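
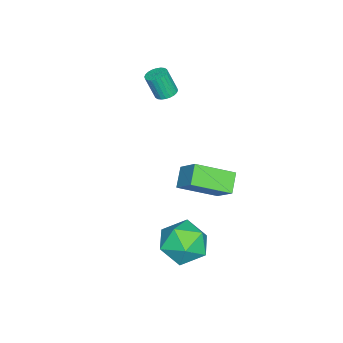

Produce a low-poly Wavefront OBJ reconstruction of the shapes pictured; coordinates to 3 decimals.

v -3.211 -1.273 1.564
v -2.653 -1.299 1.527
v -2.591 -1.773 2.778
v -3.149 -1.747 2.816
v -2.681 -1.096 1.605
v -2.619 -1.571 2.856
v -2.79 -0.921 1.676
v -2.728 -1.395 2.928
v -2.963 -0.799 1.731
v -2.901 -1.274 2.983
v -3.174 -0.75 1.76
v -3.112 -1.224 3.012
v -3.39 -0.78 1.76
v -3.328 -1.254 3.012
v -3.579 -0.885 1.729
v -3.517 -1.359 2.981
v -3.713 -1.049 1.674
v -3.65 -1.523 2.926
v -3.769 -1.247 1.602
v -3.707 -1.721 2.853
v -3.741 -1.449 1.524
v -3.679 -1.924 2.775
v -3.632 -1.625 1.452
v -3.57 -2.099 2.704
v -3.459 -1.746 1.397
v -3.397 -2.221 2.649
v -3.248 -1.796 1.368
v -3.186 -2.27 2.62
v -3.032 -1.766 1.368
v -2.97 -2.24 2.62
v -2.843 -1.661 1.399
v -2.781 -2.135 2.651
v -2.71 -1.497 1.454
v -2.647 -1.971 2.706
v 0.035 0.394 -2.056
v -0.864 0.265 -1.383
v -0.849 2.028 -2.922
v -1.747 1.899 -2.249
v 0.687 1.301 -1.011
v -0.211 1.172 -0.338
v -0.196 2.935 -1.877
v -1.095 2.806 -1.204
v 2.467 2.469 -2.464
v 3.589 2.097 -2.874
v 1.571 1.203 -3.766
v 2.693 0.831 -4.176
v 2.317 0.528 -3.022
v 2.871 1.31 -2.217
v 2.289 1.99 -4.423
v 2.843 2.772 -3.618
v 3.479 1.801 -4.085
v 3.496 0.898 -3.219
v 1.664 2.402 -3.421
v 1.681 1.499 -2.555
f 2 1 5
f 2 5 3
f 3 5 6
f 3 6 4
f 5 1 7
f 5 7 6
f 6 7 8
f 6 8 4
f 7 1 9
f 7 9 8
f 8 9 10
f 8 10 4
f 9 1 11
f 9 11 10
f 10 11 12
f 10 12 4
f 11 1 13
f 11 13 12
f 12 13 14
f 12 14 4
f 13 1 15
f 13 15 14
f 14 15 16
f 14 16 4
f 15 1 17
f 15 17 16
f 16 17 18
f 16 18 4
f 17 1 19
f 17 19 18
f 18 19 20
f 18 20 4
f 19 1 21
f 19 21 20
f 20 21 22
f 20 22 4
f 21 1 23
f 21 23 22
f 22 23 24
f 22 24 4
f 23 1 25
f 23 25 24
f 24 25 26
f 24 26 4
f 25 1 27
f 25 27 26
f 26 27 28
f 26 28 4
f 27 1 29
f 27 29 28
f 28 29 30
f 28 30 4
f 29 1 31
f 29 31 30
f 30 31 32
f 30 32 4
f 31 1 33
f 31 33 32
f 32 33 34
f 32 34 4
f 33 1 2
f 33 2 34
f 34 2 3
f 34 3 4
f 36 38 35
f 39 36 35
f 35 38 37
f 37 39 35
f 36 42 38
f 40 36 39
f 40 42 36
f 38 42 37
f 41 39 37
f 37 42 41
f 41 40 39
f 42 40 41
f 43 54 48
f 43 48 44
f 43 44 50
f 43 50 53
f 43 53 54
f 44 48 52
f 48 54 47
f 54 53 45
f 53 50 49
f 50 44 51
f 46 52 47
f 46 47 45
f 46 45 49
f 46 49 51
f 46 51 52
f 47 52 48
f 45 47 54
f 49 45 53
f 51 49 50
f 52 51 44



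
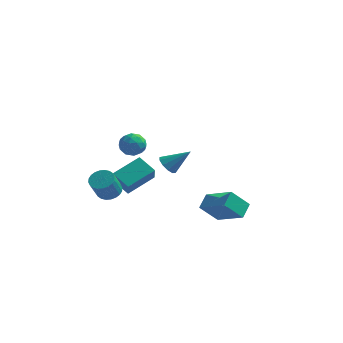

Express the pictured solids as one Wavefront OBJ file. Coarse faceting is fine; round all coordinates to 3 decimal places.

v -1.861 -2.394 4.276
v -1 -2.37 4.232
v -1.86 -3.63 3.628
v -0.999 -3.606 3.584
v -1.389 -3.705 4.346
v -1.39 -2.942 4.747
v -1.47 -3.058 3.113
v -1.471 -2.295 3.514
v -0.759 -2.781 3.513
v -0.709 -3.18 4.276
v -2.151 -2.82 3.584
v -2.101 -3.219 4.347
v -1.431 -2.274 4.311
v -1.429 -3.726 3.549
v -1.658 -3.785 3.997
v -1.152 -3.771 3.971
v -1.66 -2.61 4.614
v -1.154 -2.596 4.588
v -1.382 -3.38 4.655
v -1.706 -3.404 3.272
v -1.2 -3.39 3.246
v -1.708 -2.229 3.889
v -1.202 -2.215 3.863
v -1.478 -2.62 3.205
v -0.783 -2.501 3.863
v -0.782 -3.227 3.482
v -1.059 -2.905 3.205
v -1.06 -2.456 3.44
v -0.753 -2.736 4.311
v -0.753 -3.462 3.93
v -0.982 -3.521 4.378
v -0.982 -3.072 4.613
v -0.611 -2.977 3.888
v -2.107 -2.538 3.93
v -2.107 -3.264 3.549
v -1.878 -2.928 3.247
v -1.878 -2.479 3.482
v -2.078 -2.773 4.378
v -2.077 -3.499 3.997
v -1.8 -3.544 4.42
v -1.801 -3.095 4.655
v -2.249 -3.023 3.972
v -1.492 2.905 -0.59
v -0.999 2.431 -0.963
v -0.168 3.355 0.59
v -0.967 2.867 -1.165
v -1.136 3.318 -1.147
v -1.441 3.612 -0.917
v -1.765 3.635 -0.561
v -1.986 3.38 -0.217
v -2.018 2.944 -0.015
v -1.849 2.492 -0.033
v -1.544 2.199 -0.263
v -1.219 2.175 -0.619
v -3.692 -1.093 -1.199
v -2.967 -0.823 -0.959
v -3.082 -1.718 0.398
v -3.808 -1.987 0.159
v -3.159 -0.606 -0.833
v -3.274 -1.501 0.525
v -3.431 -0.463 -0.761
v -3.547 -1.358 0.596
v -3.744 -0.416 -0.757
v -3.859 -1.311 0.601
v -4.048 -0.472 -0.82
v -4.164 -1.366 0.538
v -4.299 -0.622 -0.94
v -4.414 -1.517 0.417
v -4.457 -0.844 -1.1
v -4.572 -1.739 0.258
v -4.499 -1.104 -1.275
v -4.614 -1.999 0.083
v -4.418 -1.362 -1.438
v -4.533 -2.257 -0.081
v -4.226 -1.579 -1.565
v -4.341 -2.474 -0.207
v -3.953 -1.722 -1.636
v -4.069 -2.617 -0.279
v -3.641 -1.769 -1.641
v -3.756 -2.664 -0.283
v -3.336 -1.714 -1.578
v -3.452 -2.608 -0.22
v -3.086 -1.563 -1.457
v -3.201 -2.458 -0.1
v -2.928 -1.341 -1.298
v -3.043 -2.236 0.06
v -2.886 -1.081 -1.123
v -3.001 -1.976 0.235
v 2.28 -2.027 -1.066
v 4.054 -2.768 -0.149
v 2.367 -1.067 -0.458
v 4.14 -1.808 0.46
v 3.18 -1.352 -2.26
v 4.953 -2.093 -1.342
v 3.266 -0.392 -1.651
v 5.04 -1.133 -0.734
v -4.824 2.256 -2.209
v -4.492 1.453 -1.149
v -3.697 3.839 -1.361
v -3.365 3.036 -0.302
v -3.655 1.804 -2.918
v -3.323 1.001 -1.859
v -2.528 3.387 -2.071
v -2.196 2.584 -1.011
f 1 38 17
f 38 12 41
f 17 41 6
f 38 41 17
f 1 17 13
f 17 6 18
f 13 18 2
f 17 18 13
f 1 13 22
f 13 2 23
f 22 23 8
f 13 23 22
f 1 22 34
f 22 8 37
f 34 37 11
f 22 37 34
f 1 34 38
f 34 11 42
f 38 42 12
f 34 42 38
f 2 18 29
f 18 6 32
f 29 32 10
f 18 32 29
f 6 41 19
f 41 12 40
f 19 40 5
f 41 40 19
f 12 42 39
f 42 11 35
f 39 35 3
f 42 35 39
f 11 37 36
f 37 8 24
f 36 24 7
f 37 24 36
f 8 23 28
f 23 2 25
f 28 25 9
f 23 25 28
f 4 30 16
f 30 10 31
f 16 31 5
f 30 31 16
f 4 16 14
f 16 5 15
f 14 15 3
f 16 15 14
f 4 14 21
f 14 3 20
f 21 20 7
f 14 20 21
f 4 21 26
f 21 7 27
f 26 27 9
f 21 27 26
f 4 26 30
f 26 9 33
f 30 33 10
f 26 33 30
f 5 31 19
f 31 10 32
f 19 32 6
f 31 32 19
f 3 15 39
f 15 5 40
f 39 40 12
f 15 40 39
f 7 20 36
f 20 3 35
f 36 35 11
f 20 35 36
f 9 27 28
f 27 7 24
f 28 24 8
f 27 24 28
f 10 33 29
f 33 9 25
f 29 25 2
f 33 25 29
f 44 43 46
f 44 46 45
f 46 43 47
f 46 47 45
f 47 43 48
f 47 48 45
f 48 43 49
f 48 49 45
f 49 43 50
f 49 50 45
f 50 43 51
f 50 51 45
f 51 43 52
f 51 52 45
f 52 43 53
f 52 53 45
f 53 43 54
f 53 54 45
f 54 43 44
f 54 44 45
f 56 55 59
f 56 59 57
f 57 59 60
f 57 60 58
f 59 55 61
f 59 61 60
f 60 61 62
f 60 62 58
f 61 55 63
f 61 63 62
f 62 63 64
f 62 64 58
f 63 55 65
f 63 65 64
f 64 65 66
f 64 66 58
f 65 55 67
f 65 67 66
f 66 67 68
f 66 68 58
f 67 55 69
f 67 69 68
f 68 69 70
f 68 70 58
f 69 55 71
f 69 71 70
f 70 71 72
f 70 72 58
f 71 55 73
f 71 73 72
f 72 73 74
f 72 74 58
f 73 55 75
f 73 75 74
f 74 75 76
f 74 76 58
f 75 55 77
f 75 77 76
f 76 77 78
f 76 78 58
f 77 55 79
f 77 79 78
f 78 79 80
f 78 80 58
f 79 55 81
f 79 81 80
f 80 81 82
f 80 82 58
f 81 55 83
f 81 83 82
f 82 83 84
f 82 84 58
f 83 55 85
f 83 85 84
f 84 85 86
f 84 86 58
f 85 55 87
f 85 87 86
f 86 87 88
f 86 88 58
f 87 55 56
f 87 56 88
f 88 56 57
f 88 57 58
f 90 92 89
f 93 90 89
f 89 92 91
f 91 93 89
f 90 96 92
f 94 90 93
f 94 96 90
f 92 96 91
f 95 93 91
f 91 96 95
f 95 94 93
f 96 94 95
f 98 100 97
f 101 98 97
f 97 100 99
f 99 101 97
f 98 104 100
f 102 98 101
f 102 104 98
f 100 104 99
f 103 101 99
f 99 104 103
f 103 102 101
f 104 102 103



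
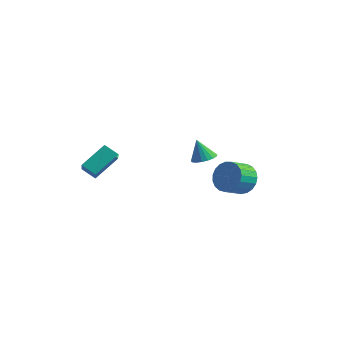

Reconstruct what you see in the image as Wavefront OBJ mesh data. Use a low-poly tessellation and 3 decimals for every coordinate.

v -0.065 3.298 -0.17
v 0.358 2.634 -0.107
v -0.515 3.142 1.21
v 0.586 2.882 -0.005
v 0.684 3.212 0.064
v 0.634 3.559 0.087
v 0.446 3.855 0.059
v 0.156 4.04 -0.015
v -0.178 4.078 -0.119
v -0.489 3.961 -0.233
v -0.716 3.714 -0.335
v -0.815 3.383 -0.404
v -0.765 3.036 -0.427
v -0.577 2.741 -0.399
v -0.287 2.555 -0.326
v 0.047 2.517 -0.222
v -1.474 -5.143 1.84
v -1.164 -3.672 2.952
v -2.377 -4.252 0.914
v -2.067 -2.782 2.026
v -0.673 -4.898 1.294
v -0.363 -3.428 2.406
v -1.576 -4.008 0.368
v -1.266 -2.537 1.48
v 3.765 2.149 -0.167
v 4.44 1.727 -0.882
v 4.29 0.549 -0.329
v 3.615 0.971 0.387
v 4.716 1.846 -0.553
v 4.565 0.668 -0
v 4.827 2.017 -0.158
v 4.677 0.839 0.395
v 4.755 2.211 0.235
v 4.604 1.034 0.789
v 4.511 2.395 0.56
v 4.361 1.217 1.113
v 4.139 2.536 0.758
v 3.989 1.358 1.312
v 3.702 2.61 0.797
v 3.552 1.432 1.35
v 3.276 2.604 0.669
v 3.126 1.426 1.222
v 2.934 2.52 0.397
v 2.784 1.342 0.95
v 2.737 2.371 0.027
v 2.586 1.193 0.58
v 2.717 2.184 -0.376
v 2.566 1.006 0.177
v 2.878 1.991 -0.743
v 2.727 0.813 -0.19
v 3.193 1.826 -1.011
v 3.042 0.648 -0.457
v 3.606 1.716 -1.132
v 3.456 0.538 -0.579
v 4.048 1.681 -1.086
v 3.897 0.503 -0.533
f 2 1 4
f 2 4 3
f 4 1 5
f 4 5 3
f 5 1 6
f 5 6 3
f 6 1 7
f 6 7 3
f 7 1 8
f 7 8 3
f 8 1 9
f 8 9 3
f 9 1 10
f 9 10 3
f 10 1 11
f 10 11 3
f 11 1 12
f 11 12 3
f 12 1 13
f 12 13 3
f 13 1 14
f 13 14 3
f 14 1 15
f 14 15 3
f 15 1 16
f 15 16 3
f 16 1 2
f 16 2 3
f 18 20 17
f 21 18 17
f 17 20 19
f 19 21 17
f 18 24 20
f 22 18 21
f 22 24 18
f 20 24 19
f 23 21 19
f 19 24 23
f 23 22 21
f 24 22 23
f 26 25 29
f 26 29 27
f 27 29 30
f 27 30 28
f 29 25 31
f 29 31 30
f 30 31 32
f 30 32 28
f 31 25 33
f 31 33 32
f 32 33 34
f 32 34 28
f 33 25 35
f 33 35 34
f 34 35 36
f 34 36 28
f 35 25 37
f 35 37 36
f 36 37 38
f 36 38 28
f 37 25 39
f 37 39 38
f 38 39 40
f 38 40 28
f 39 25 41
f 39 41 40
f 40 41 42
f 40 42 28
f 41 25 43
f 41 43 42
f 42 43 44
f 42 44 28
f 43 25 45
f 43 45 44
f 44 45 46
f 44 46 28
f 45 25 47
f 45 47 46
f 46 47 48
f 46 48 28
f 47 25 49
f 47 49 48
f 48 49 50
f 48 50 28
f 49 25 51
f 49 51 50
f 50 51 52
f 50 52 28
f 51 25 53
f 51 53 52
f 52 53 54
f 52 54 28
f 53 25 55
f 53 55 54
f 54 55 56
f 54 56 28
f 55 25 26
f 55 26 56
f 56 26 27
f 56 27 28



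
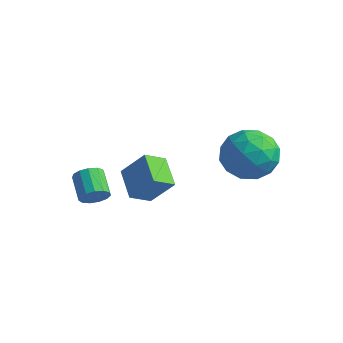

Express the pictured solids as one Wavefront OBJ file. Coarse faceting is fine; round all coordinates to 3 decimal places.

v 0.399 2.328 -1.66
v 1.524 2.715 -1.805
v 0.556 1.265 -3.275
v 1.681 1.652 -3.42
v 1.413 0.913 -2.515
v 1.316 1.57 -1.517
v 0.764 2.41 -3.563
v 0.667 3.067 -2.565
v 1.75 2.765 -2.981
v 2.151 1.84 -2.333
v -0.071 2.14 -2.747
v 0.33 1.215 -2.099
v 0.947 2.615 -1.591
v 1.133 1.365 -3.489
v 0.975 0.931 -2.957
v 1.636 1.158 -3.042
v 0.825 1.942 -1.421
v 1.487 2.169 -1.507
v 1.422 1.11 -1.924
v 0.593 1.811 -3.573
v 1.255 2.038 -3.659
v 0.444 2.822 -2.038
v 1.105 3.049 -2.123
v 0.658 2.87 -3.156
v 1.742 2.872 -2.367
v 1.834 2.247 -3.316
v 1.295 2.693 -3.401
v 1.238 3.079 -2.814
v 1.977 2.328 -1.986
v 2.07 1.703 -2.936
v 1.912 1.269 -2.404
v 1.855 1.655 -1.817
v 2.11 2.358 -2.678
v 0.01 2.277 -2.144
v 0.103 1.652 -3.094
v 0.225 2.325 -3.263
v 0.168 2.711 -2.676
v 0.246 1.733 -1.764
v 0.338 1.108 -2.713
v 0.842 0.901 -2.266
v 0.785 1.287 -1.679
v -0.03 1.622 -2.402
v -2.281 -0.182 -3.995
v -2.549 -1.029 -3.494
v -1.426 0.182 -2.921
v -1.695 -0.665 -2.42
v -1.225 -0.875 -4.6
v -1.494 -1.722 -4.099
v -0.371 -0.511 -3.526
v -0.639 -1.358 -3.025
v -2.5 -2.476 -4.14
v -2.122 -2.399 -3.681
v -2.961 -1.847 -3.081
v -3.34 -1.924 -3.54
v -2.086 -2.129 -3.88
v -2.925 -1.576 -3.281
v -2.182 -1.968 -4.162
v -3.021 -1.416 -3.563
v -2.379 -1.969 -4.437
v -3.218 -1.417 -3.837
v -2.614 -2.131 -4.617
v -3.454 -1.579 -4.018
v -2.814 -2.403 -4.646
v -3.653 -1.85 -4.047
v -2.914 -2.698 -4.514
v -3.753 -2.145 -3.915
v -2.882 -2.922 -4.263
v -3.722 -2.37 -3.664
v -2.73 -3.005 -3.973
v -3.569 -2.453 -3.374
v -2.504 -2.92 -3.736
v -3.344 -2.368 -3.137
v -2.278 -2.694 -3.627
v -3.117 -2.142 -3.028
f 1 38 17
f 38 12 41
f 17 41 6
f 38 41 17
f 1 17 13
f 17 6 18
f 13 18 2
f 17 18 13
f 1 13 22
f 13 2 23
f 22 23 8
f 13 23 22
f 1 22 34
f 22 8 37
f 34 37 11
f 22 37 34
f 1 34 38
f 34 11 42
f 38 42 12
f 34 42 38
f 2 18 29
f 18 6 32
f 29 32 10
f 18 32 29
f 6 41 19
f 41 12 40
f 19 40 5
f 41 40 19
f 12 42 39
f 42 11 35
f 39 35 3
f 42 35 39
f 11 37 36
f 37 8 24
f 36 24 7
f 37 24 36
f 8 23 28
f 23 2 25
f 28 25 9
f 23 25 28
f 4 30 16
f 30 10 31
f 16 31 5
f 30 31 16
f 4 16 14
f 16 5 15
f 14 15 3
f 16 15 14
f 4 14 21
f 14 3 20
f 21 20 7
f 14 20 21
f 4 21 26
f 21 7 27
f 26 27 9
f 21 27 26
f 4 26 30
f 26 9 33
f 30 33 10
f 26 33 30
f 5 31 19
f 31 10 32
f 19 32 6
f 31 32 19
f 3 15 39
f 15 5 40
f 39 40 12
f 15 40 39
f 7 20 36
f 20 3 35
f 36 35 11
f 20 35 36
f 9 27 28
f 27 7 24
f 28 24 8
f 27 24 28
f 10 33 29
f 33 9 25
f 29 25 2
f 33 25 29
f 44 46 43
f 47 44 43
f 43 46 45
f 45 47 43
f 44 50 46
f 48 44 47
f 48 50 44
f 46 50 45
f 49 47 45
f 45 50 49
f 49 48 47
f 50 48 49
f 52 51 55
f 52 55 53
f 53 55 56
f 53 56 54
f 55 51 57
f 55 57 56
f 56 57 58
f 56 58 54
f 57 51 59
f 57 59 58
f 58 59 60
f 58 60 54
f 59 51 61
f 59 61 60
f 60 61 62
f 60 62 54
f 61 51 63
f 61 63 62
f 62 63 64
f 62 64 54
f 63 51 65
f 63 65 64
f 64 65 66
f 64 66 54
f 65 51 67
f 65 67 66
f 66 67 68
f 66 68 54
f 67 51 69
f 67 69 68
f 68 69 70
f 68 70 54
f 69 51 71
f 69 71 70
f 70 71 72
f 70 72 54
f 71 51 73
f 71 73 72
f 72 73 74
f 72 74 54
f 73 51 52
f 73 52 74
f 74 52 53
f 74 53 54



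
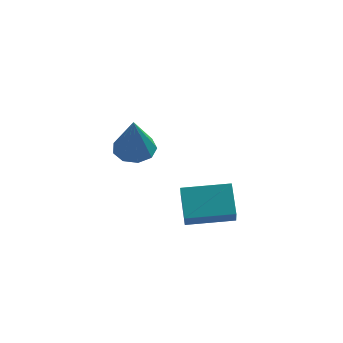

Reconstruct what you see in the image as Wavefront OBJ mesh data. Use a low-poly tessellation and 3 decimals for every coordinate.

v -1.197 1.853 1.937
v -0.639 2.357 2.103
v -1.163 1.247 3.663
v -1.11 2.576 2.189
v -1.622 2.456 2.157
v -1.935 2.054 2.022
v -1.902 1.559 1.847
v -1.539 1.201 1.714
v -1.016 1.148 1.686
v -0.577 1.426 1.775
v -0.428 1.903 1.94
v 0.523 2.032 -2.145
v 0.547 1.38 -1.309
v 0.307 3.088 -1.316
v 0.331 2.437 -0.48
v 2.309 2.283 -2
v 2.333 1.632 -1.164
v 2.093 3.34 -1.171
v 2.117 2.688 -0.335
f 2 1 4
f 2 4 3
f 4 1 5
f 4 5 3
f 5 1 6
f 5 6 3
f 6 1 7
f 6 7 3
f 7 1 8
f 7 8 3
f 8 1 9
f 8 9 3
f 9 1 10
f 9 10 3
f 10 1 11
f 10 11 3
f 11 1 2
f 11 2 3
f 13 15 12
f 16 13 12
f 12 15 14
f 14 16 12
f 13 19 15
f 17 13 16
f 17 19 13
f 15 19 14
f 18 16 14
f 14 19 18
f 18 17 16
f 19 17 18



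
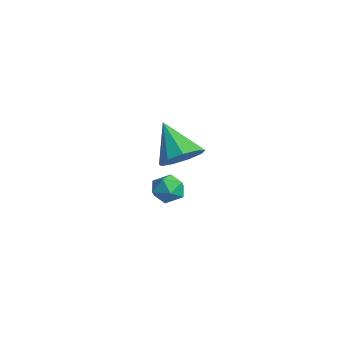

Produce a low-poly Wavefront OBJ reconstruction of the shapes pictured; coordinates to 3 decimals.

v -2.636 1.068 -0.543
v -2.09 0.241 -0.299
v -3.884 0.712 1.043
v -1.834 0.802 0.028
v -1.953 1.487 0.088
v -2.392 1.976 -0.148
v -2.944 2.039 -0.569
v -3.353 1.649 -0.978
v -3.426 0.986 -1.183
v -3.129 0.361 -1.09
v -2.602 0.067 -0.74
v 1.809 -0.601 0.031
v 2.443 -0.848 -0.277
v 1.517 -1.732 0.337
v 2.151 -1.979 0.029
v 2.174 -1.57 0.653
v 2.355 -0.871 0.464
v 1.605 -1.709 -0.404
v 1.786 -1.01 -0.593
v 2.317 -1.533 -0.546
v 2.668 -1.447 0.107
v 1.292 -1.133 -0.047
v 1.643 -1.047 0.606
f 2 1 4
f 2 4 3
f 4 1 5
f 4 5 3
f 5 1 6
f 5 6 3
f 6 1 7
f 6 7 3
f 7 1 8
f 7 8 3
f 8 1 9
f 8 9 3
f 9 1 10
f 9 10 3
f 10 1 11
f 10 11 3
f 11 1 2
f 11 2 3
f 12 23 17
f 12 17 13
f 12 13 19
f 12 19 22
f 12 22 23
f 13 17 21
f 17 23 16
f 23 22 14
f 22 19 18
f 19 13 20
f 15 21 16
f 15 16 14
f 15 14 18
f 15 18 20
f 15 20 21
f 16 21 17
f 14 16 23
f 18 14 22
f 20 18 19
f 21 20 13



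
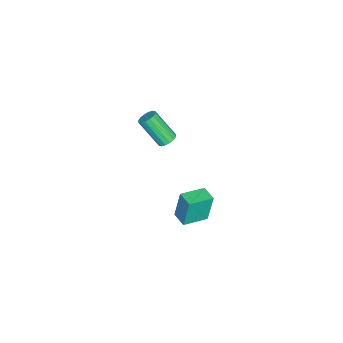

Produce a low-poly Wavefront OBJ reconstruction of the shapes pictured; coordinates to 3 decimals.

v -4.425 -0.137 -4.981
v -4.652 0.128 -3.164
v -3.718 0.557 -4.993
v -3.945 0.821 -3.176
v -3.335 -1.241 -4.684
v -3.562 -0.977 -2.867
v -2.628 -0.548 -4.696
v -2.855 -0.283 -2.879
v -3.367 -1.641 2.254
v -2.942 -1.378 2.529
v -3.188 -2.576 4.06
v -3.613 -2.839 3.786
v -3.185 -1.23 2.605
v -3.432 -2.428 4.136
v -3.477 -1.192 2.588
v -3.724 -2.39 4.119
v -3.74 -1.274 2.481
v -3.986 -2.473 4.012
v -3.902 -1.455 2.314
v -4.149 -2.653 3.845
v -3.921 -1.685 2.13
v -4.168 -2.884 3.661
v -3.792 -1.904 1.98
v -4.038 -3.102 3.511
v -3.548 -2.052 1.904
v -3.795 -3.25 3.435
v -3.256 -2.09 1.921
v -3.503 -3.288 3.452
v -2.994 -2.007 2.028
v -3.24 -3.206 3.559
v -2.831 -1.827 2.195
v -3.078 -3.025 3.726
v -2.812 -1.596 2.379
v -3.059 -2.795 3.91
f 2 4 1
f 5 2 1
f 1 4 3
f 3 5 1
f 2 8 4
f 6 2 5
f 6 8 2
f 4 8 3
f 7 5 3
f 3 8 7
f 7 6 5
f 8 6 7
f 10 9 13
f 10 13 11
f 11 13 14
f 11 14 12
f 13 9 15
f 13 15 14
f 14 15 16
f 14 16 12
f 15 9 17
f 15 17 16
f 16 17 18
f 16 18 12
f 17 9 19
f 17 19 18
f 18 19 20
f 18 20 12
f 19 9 21
f 19 21 20
f 20 21 22
f 20 22 12
f 21 9 23
f 21 23 22
f 22 23 24
f 22 24 12
f 23 9 25
f 23 25 24
f 24 25 26
f 24 26 12
f 25 9 27
f 25 27 26
f 26 27 28
f 26 28 12
f 27 9 29
f 27 29 28
f 28 29 30
f 28 30 12
f 29 9 31
f 29 31 30
f 30 31 32
f 30 32 12
f 31 9 33
f 31 33 32
f 32 33 34
f 32 34 12
f 33 9 10
f 33 10 34
f 34 10 11
f 34 11 12



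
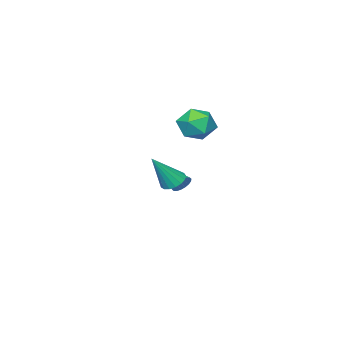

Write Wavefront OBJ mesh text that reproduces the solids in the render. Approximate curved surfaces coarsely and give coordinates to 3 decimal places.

v -2.317 -0.632 -3.702
v -1.88 -0.792 -3.956
v -2.403 -2.208 -2.858
v -1.793 -0.692 -3.76
v -1.811 -0.58 -3.553
v -1.928 -0.479 -3.376
v -2.122 -0.408 -3.263
v -2.355 -0.381 -3.237
v -2.58 -0.404 -3.303
v -2.753 -0.472 -3.448
v -2.84 -0.572 -3.643
v -2.823 -0.683 -3.85
v -2.706 -0.785 -4.028
v -2.511 -0.856 -4.141
v -2.278 -0.883 -4.167
v -2.053 -0.86 -4.101
v -2.913 0.185 -0.573
v -2.454 -0.385 0.091
v -4.086 -0.895 -0.691
v -3.627 -1.465 -0.027
v -4.03 -0.607 0.253
v -3.305 0.061 0.326
v -3.235 -1.341 -0.926
v -2.51 -0.673 -0.853
v -2.654 -1.328 -0.127
v -3.145 -0.875 0.602
v -3.395 -0.405 -1.202
v -3.886 0.048 -0.473
v 2.111 3.129 -1.205
v 2.516 2.836 -1.537
v 3.049 2.831 0.205
v 2.608 3.109 -1.54
v 2.586 3.385 -1.467
v 2.455 3.604 -1.334
v 2.245 3.713 -1.171
v 2.005 3.689 -1.016
v 1.789 3.537 -0.904
v 1.646 3.291 -0.861
v 1.61 3.008 -0.897
v 1.689 2.753 -1.004
v 1.864 2.585 -1.156
v 2.096 2.541 -1.32
v 2.331 2.632 -1.457
f 2 1 4
f 2 4 3
f 4 1 5
f 4 5 3
f 5 1 6
f 5 6 3
f 6 1 7
f 6 7 3
f 7 1 8
f 7 8 3
f 8 1 9
f 8 9 3
f 9 1 10
f 9 10 3
f 10 1 11
f 10 11 3
f 11 1 12
f 11 12 3
f 12 1 13
f 12 13 3
f 13 1 14
f 13 14 3
f 14 1 15
f 14 15 3
f 15 1 16
f 15 16 3
f 16 1 2
f 16 2 3
f 17 28 22
f 17 22 18
f 17 18 24
f 17 24 27
f 17 27 28
f 18 22 26
f 22 28 21
f 28 27 19
f 27 24 23
f 24 18 25
f 20 26 21
f 20 21 19
f 20 19 23
f 20 23 25
f 20 25 26
f 21 26 22
f 19 21 28
f 23 19 27
f 25 23 24
f 26 25 18
f 30 29 32
f 30 32 31
f 32 29 33
f 32 33 31
f 33 29 34
f 33 34 31
f 34 29 35
f 34 35 31
f 35 29 36
f 35 36 31
f 36 29 37
f 36 37 31
f 37 29 38
f 37 38 31
f 38 29 39
f 38 39 31
f 39 29 40
f 39 40 31
f 40 29 41
f 40 41 31
f 41 29 42
f 41 42 31
f 42 29 43
f 42 43 31
f 43 29 30
f 43 30 31



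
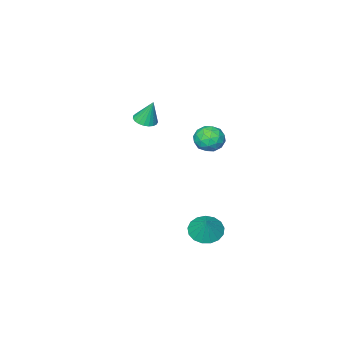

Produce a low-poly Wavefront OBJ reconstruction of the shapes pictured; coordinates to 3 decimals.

v 1.597 3.558 -3.072
v 2.27 4.011 -3.604
v 2.083 4.182 -1.928
v 1.909 4.303 -3.61
v 1.476 4.424 -3.492
v 1.071 4.346 -3.278
v 0.787 4.088 -3.017
v 0.689 3.709 -2.768
v 0.798 3.295 -2.589
v 1.091 2.941 -2.52
v 1.5 2.729 -2.578
v 1.931 2.706 -2.749
v 2.286 2.879 -2.993
v 2.483 3.207 -3.256
v 2.477 3.616 -3.476
v -1.066 2.016 1.981
v -0.22 2.252 2.239
v -0.68 0.588 2.021
v 0.166 0.824 2.279
v -0.537 0.943 2.852
v -0.776 1.825 2.827
v -0.124 1.015 1.433
v -0.363 1.897 1.408
v 0.362 1.633 1.9
v 0.106 1.588 2.777
v -1.006 1.252 1.483
v -1.262 1.207 2.36
v -0.677 2.26 2.107
v -0.223 0.58 2.153
v -0.636 0.65 2.49
v -0.139 0.789 2.642
v -1.004 2.009 2.452
v -0.507 2.147 2.604
v -0.693 1.378 2.964
v -0.393 0.693 1.656
v 0.104 0.831 1.808
v -0.761 2.051 1.618
v -0.264 2.19 1.77
v -0.207 1.462 1.296
v 0.162 2.034 2.059
v 0.389 1.195 2.082
v 0.219 1.307 1.585
v 0.078 1.826 1.571
v 0.012 2.008 2.575
v 0.239 1.169 2.598
v -0.174 1.238 2.935
v -0.315 1.757 2.92
v 0.354 1.644 2.375
v -1.139 1.671 1.662
v -0.912 0.832 1.685
v -0.585 1.083 1.34
v -0.726 1.602 1.325
v -1.289 1.645 2.178
v -1.062 0.806 2.201
v -0.978 1.014 2.689
v -1.119 1.533 2.675
v -1.254 1.196 1.885
v -0.393 -3.877 1.373
v 0.318 -3.922 1.48
v -0.587 -3.403 2.867
v 0.287 -3.639 1.386
v 0.138 -3.398 1.29
v -0.102 -3.239 1.208
v -0.393 -3.191 1.155
v -0.683 -3.261 1.139
v -0.924 -3.438 1.164
v -1.072 -3.691 1.225
v -1.103 -3.976 1.311
v -1.011 -4.244 1.408
v -0.812 -4.448 1.499
v -0.541 -4.554 1.568
v -0.244 -4.543 1.603
v 0.028 -4.416 1.599
v 0.226 -4.197 1.555
f 2 1 4
f 2 4 3
f 4 1 5
f 4 5 3
f 5 1 6
f 5 6 3
f 6 1 7
f 6 7 3
f 7 1 8
f 7 8 3
f 8 1 9
f 8 9 3
f 9 1 10
f 9 10 3
f 10 1 11
f 10 11 3
f 11 1 12
f 11 12 3
f 12 1 13
f 12 13 3
f 13 1 14
f 13 14 3
f 14 1 15
f 14 15 3
f 15 1 2
f 15 2 3
f 16 53 32
f 53 27 56
f 32 56 21
f 53 56 32
f 16 32 28
f 32 21 33
f 28 33 17
f 32 33 28
f 16 28 37
f 28 17 38
f 37 38 23
f 28 38 37
f 16 37 49
f 37 23 52
f 49 52 26
f 37 52 49
f 16 49 53
f 49 26 57
f 53 57 27
f 49 57 53
f 17 33 44
f 33 21 47
f 44 47 25
f 33 47 44
f 21 56 34
f 56 27 55
f 34 55 20
f 56 55 34
f 27 57 54
f 57 26 50
f 54 50 18
f 57 50 54
f 26 52 51
f 52 23 39
f 51 39 22
f 52 39 51
f 23 38 43
f 38 17 40
f 43 40 24
f 38 40 43
f 19 45 31
f 45 25 46
f 31 46 20
f 45 46 31
f 19 31 29
f 31 20 30
f 29 30 18
f 31 30 29
f 19 29 36
f 29 18 35
f 36 35 22
f 29 35 36
f 19 36 41
f 36 22 42
f 41 42 24
f 36 42 41
f 19 41 45
f 41 24 48
f 45 48 25
f 41 48 45
f 20 46 34
f 46 25 47
f 34 47 21
f 46 47 34
f 18 30 54
f 30 20 55
f 54 55 27
f 30 55 54
f 22 35 51
f 35 18 50
f 51 50 26
f 35 50 51
f 24 42 43
f 42 22 39
f 43 39 23
f 42 39 43
f 25 48 44
f 48 24 40
f 44 40 17
f 48 40 44
f 59 58 61
f 59 61 60
f 61 58 62
f 61 62 60
f 62 58 63
f 62 63 60
f 63 58 64
f 63 64 60
f 64 58 65
f 64 65 60
f 65 58 66
f 65 66 60
f 66 58 67
f 66 67 60
f 67 58 68
f 67 68 60
f 68 58 69
f 68 69 60
f 69 58 70
f 69 70 60
f 70 58 71
f 70 71 60
f 71 58 72
f 71 72 60
f 72 58 73
f 72 73 60
f 73 58 74
f 73 74 60
f 74 58 59
f 74 59 60



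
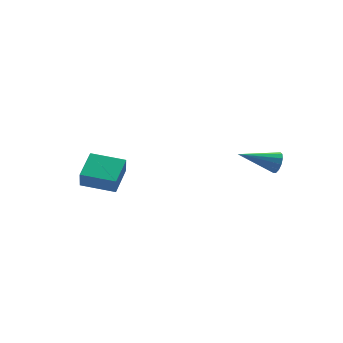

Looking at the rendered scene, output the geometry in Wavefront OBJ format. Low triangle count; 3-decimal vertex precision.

v -3.274 0.957 -1.341
v -3.369 0.716 -0.396
v -4.61 2.136 -1.177
v -4.706 1.896 -0.232
v -2.174 2.144 -0.928
v -2.27 1.904 0.017
v -3.511 3.324 -0.764
v -3.606 3.083 0.181
v 2.874 -3.561 1.673
v 3.176 -3.287 2.126
v 1.166 -2.859 2.387
v 3.162 -3.06 1.868
v 3.056 -2.993 1.548
v 2.892 -3.106 1.268
v 2.723 -3.364 1.117
v 2.602 -3.684 1.142
v 2.567 -3.966 1.336
v 2.629 -4.119 1.637
v 2.77 -4.095 1.95
v 2.943 -3.902 2.175
v 3.095 -3.6 2.241
f 2 4 1
f 5 2 1
f 1 4 3
f 3 5 1
f 2 8 4
f 6 2 5
f 6 8 2
f 4 8 3
f 7 5 3
f 3 8 7
f 7 6 5
f 8 6 7
f 10 9 12
f 10 12 11
f 12 9 13
f 12 13 11
f 13 9 14
f 13 14 11
f 14 9 15
f 14 15 11
f 15 9 16
f 15 16 11
f 16 9 17
f 16 17 11
f 17 9 18
f 17 18 11
f 18 9 19
f 18 19 11
f 19 9 20
f 19 20 11
f 20 9 21
f 20 21 11
f 21 9 10
f 21 10 11



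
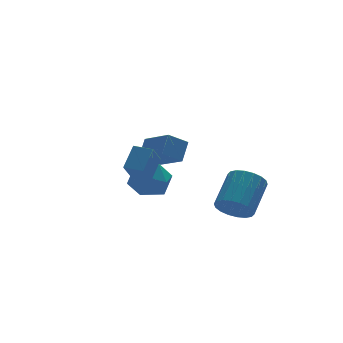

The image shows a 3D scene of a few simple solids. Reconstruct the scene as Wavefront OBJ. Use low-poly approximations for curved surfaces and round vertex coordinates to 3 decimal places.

v -1.127 1.875 -2.537
v -0.618 0.994 -2.909
v -2.662 1.206 -3.051
v -2.153 0.325 -3.423
v -2.209 0.508 -2.357
v -1.26 0.922 -2.04
v -2.02 1.278 -3.92
v -1.071 1.692 -3.603
v -1.17 0.625 -3.764
v -1.287 0.15 -2.798
v -1.993 2.05 -3.162
v -2.11 1.575 -2.196
v 0.942 -1.873 -3.959
v 1.283 -1.498 -4.703
v 2.46 -0.431 -3.624
v 2.118 -0.807 -2.881
v 0.978 -1.254 -4.612
v 2.155 -0.188 -3.533
v 0.667 -1.133 -4.391
v 1.843 -0.067 -3.312
v 0.409 -1.159 -4.085
v 1.586 -0.092 -3.007
v 0.257 -1.326 -3.754
v 1.434 -0.259 -2.676
v 0.241 -1.601 -3.464
v 1.418 -0.535 -2.385
v 0.363 -1.931 -3.272
v 1.54 -0.864 -2.193
v 0.6 -2.249 -3.216
v 1.777 -1.182 -2.137
v 0.905 -2.492 -3.307
v 2.082 -1.426 -2.228
v 1.217 -2.613 -3.528
v 2.393 -1.547 -2.449
v 1.474 -2.588 -3.833
v 2.651 -1.521 -2.755
v 1.626 -2.421 -4.164
v 2.803 -1.354 -3.086
v 1.642 -2.145 -4.455
v 2.819 -1.079 -3.376
v 1.52 -1.816 -4.647
v 2.697 -0.749 -3.568
v -3.063 -1.429 -1.041
v -2.339 -0.826 -0.175
v -3.672 -0.768 -0.993
v -2.948 -0.165 -0.126
v -2.412 -0.755 -2.054
v -1.688 -0.152 -1.187
v -3.021 -0.094 -2.005
v -2.297 0.509 -1.139
v -0.422 2.474 -2.246
v 0.155 3.071 -1.422
v -0.86 4.053 -3.083
v -0.284 4.65 -2.258
v 0.524 2.41 -2.862
v 1.1 3.007 -2.037
v 0.085 3.989 -3.698
v 0.662 4.586 -2.874
f 1 12 6
f 1 6 2
f 1 2 8
f 1 8 11
f 1 11 12
f 2 6 10
f 6 12 5
f 12 11 3
f 11 8 7
f 8 2 9
f 4 10 5
f 4 5 3
f 4 3 7
f 4 7 9
f 4 9 10
f 5 10 6
f 3 5 12
f 7 3 11
f 9 7 8
f 10 9 2
f 14 13 17
f 14 17 15
f 15 17 18
f 15 18 16
f 17 13 19
f 17 19 18
f 18 19 20
f 18 20 16
f 19 13 21
f 19 21 20
f 20 21 22
f 20 22 16
f 21 13 23
f 21 23 22
f 22 23 24
f 22 24 16
f 23 13 25
f 23 25 24
f 24 25 26
f 24 26 16
f 25 13 27
f 25 27 26
f 26 27 28
f 26 28 16
f 27 13 29
f 27 29 28
f 28 29 30
f 28 30 16
f 29 13 31
f 29 31 30
f 30 31 32
f 30 32 16
f 31 13 33
f 31 33 32
f 32 33 34
f 32 34 16
f 33 13 35
f 33 35 34
f 34 35 36
f 34 36 16
f 35 13 37
f 35 37 36
f 36 37 38
f 36 38 16
f 37 13 39
f 37 39 38
f 38 39 40
f 38 40 16
f 39 13 41
f 39 41 40
f 40 41 42
f 40 42 16
f 41 13 14
f 41 14 42
f 42 14 15
f 42 15 16
f 44 46 43
f 47 44 43
f 43 46 45
f 45 47 43
f 44 50 46
f 48 44 47
f 48 50 44
f 46 50 45
f 49 47 45
f 45 50 49
f 49 48 47
f 50 48 49
f 52 54 51
f 55 52 51
f 51 54 53
f 53 55 51
f 52 58 54
f 56 52 55
f 56 58 52
f 54 58 53
f 57 55 53
f 53 58 57
f 57 56 55
f 58 56 57



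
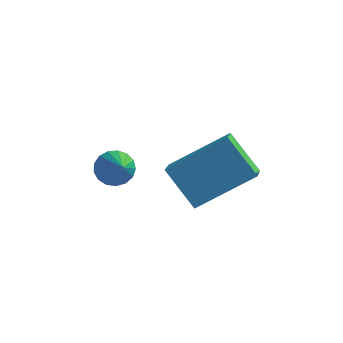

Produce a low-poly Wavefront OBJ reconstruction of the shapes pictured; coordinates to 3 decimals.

v 0.095 -2.325 -2.399
v 0.275 -2.992 -1.995
v -0.872 -1.997 -1.426
v -0.691 -2.663 -1.022
v 1.431 -1.357 -1.398
v 1.612 -2.023 -0.994
v 0.465 -1.028 -0.425
v 0.645 -1.695 -0.021
v -2.228 -2.428 -1.685
v -2.038 -2.751 -2.101
v -1.512 -3.432 -0.575
v -1.842 -2.572 -2.065
v -1.735 -2.359 -1.941
v -1.741 -2.162 -1.76
v -1.858 -2.026 -1.561
v -2.06 -1.982 -1.39
v -2.301 -2.04 -1.288
v -2.525 -2.187 -1.276
v -2.681 -2.389 -1.358
v -2.733 -2.6 -1.515
v -2.67 -2.771 -1.711
v -2.505 -2.864 -1.901
v -2.277 -2.857 -2.042
f 2 4 1
f 5 2 1
f 1 4 3
f 3 5 1
f 2 8 4
f 6 2 5
f 6 8 2
f 4 8 3
f 7 5 3
f 3 8 7
f 7 6 5
f 8 6 7
f 10 9 12
f 10 12 11
f 12 9 13
f 12 13 11
f 13 9 14
f 13 14 11
f 14 9 15
f 14 15 11
f 15 9 16
f 15 16 11
f 16 9 17
f 16 17 11
f 17 9 18
f 17 18 11
f 18 9 19
f 18 19 11
f 19 9 20
f 19 20 11
f 20 9 21
f 20 21 11
f 21 9 22
f 21 22 11
f 22 9 23
f 22 23 11
f 23 9 10
f 23 10 11



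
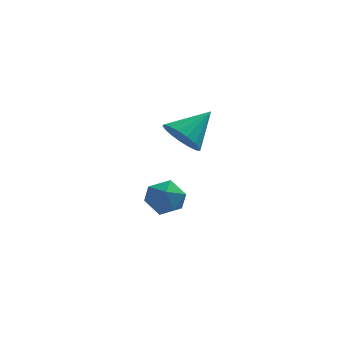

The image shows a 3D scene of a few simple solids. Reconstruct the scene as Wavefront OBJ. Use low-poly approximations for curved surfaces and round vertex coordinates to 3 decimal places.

v -3.11 1.441 2.882
v -2.435 1.238 2.339
v -2.09 2.279 3.838
v -2.586 1.604 2.181
v -2.858 1.932 2.183
v -3.187 2.148 2.346
v -3.499 2.202 2.631
v -3.722 2.082 2.974
v -3.804 1.815 3.295
v -3.728 1.462 3.522
v -3.51 1.105 3.602
v -3.2 0.825 3.517
v -2.87 0.686 3.287
v -2.595 0.72 2.963
v -2.438 0.92 2.621
v -4.638 4.049 -1.787
v -3.923 4.493 -2.118
v -3.757 3.287 -0.902
v -3.042 3.731 -1.233
v -3.645 4.165 -0.719
v -4.19 4.637 -1.266
v -3.49 3.143 -1.754
v -4.035 3.615 -2.301
v -3.213 3.933 -2.097
v -3.309 4.565 -1.457
v -4.371 3.215 -1.563
v -4.467 3.847 -0.923
f 2 1 4
f 2 4 3
f 4 1 5
f 4 5 3
f 5 1 6
f 5 6 3
f 6 1 7
f 6 7 3
f 7 1 8
f 7 8 3
f 8 1 9
f 8 9 3
f 9 1 10
f 9 10 3
f 10 1 11
f 10 11 3
f 11 1 12
f 11 12 3
f 12 1 13
f 12 13 3
f 13 1 14
f 13 14 3
f 14 1 15
f 14 15 3
f 15 1 2
f 15 2 3
f 16 27 21
f 16 21 17
f 16 17 23
f 16 23 26
f 16 26 27
f 17 21 25
f 21 27 20
f 27 26 18
f 26 23 22
f 23 17 24
f 19 25 20
f 19 20 18
f 19 18 22
f 19 22 24
f 19 24 25
f 20 25 21
f 18 20 27
f 22 18 26
f 24 22 23
f 25 24 17



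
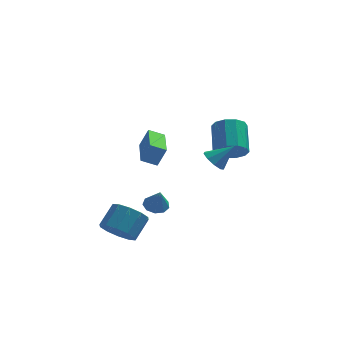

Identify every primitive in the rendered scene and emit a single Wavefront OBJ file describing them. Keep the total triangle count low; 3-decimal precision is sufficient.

v -3.023 -2.582 -2.974
v -2.175 -2.679 -3.475
v -1.549 -1.795 -2.588
v -2.397 -1.698 -2.086
v -2.487 -2.213 -3.719
v -1.861 -1.329 -2.832
v -3.003 -1.887 -3.679
v -2.377 -1.004 -2.792
v -3.527 -1.827 -3.369
v -2.902 -0.944 -2.482
v -3.859 -2.056 -2.908
v -3.233 -1.172 -2.021
v -3.871 -2.485 -2.472
v -3.245 -1.601 -1.585
v -3.559 -2.951 -2.228
v -2.933 -2.067 -1.341
v -3.043 -3.276 -2.268
v -2.417 -2.393 -1.381
v -2.518 -3.336 -2.578
v -1.893 -2.453 -1.691
v -2.187 -3.108 -3.039
v -1.561 -2.224 -2.152
v -1.178 -1.131 -1.932
v -0.55 -1.254 -2.092
v -0.982 -1.589 -0.808
v -0.587 -0.839 -1.917
v -0.901 -0.561 -1.749
v -1.344 -0.55 -1.667
v -1.71 -0.811 -1.709
v -1.827 -1.222 -1.856
v -1.641 -1.59 -2.038
v -1.237 -1.744 -2.171
v -0.807 -1.611 -2.192
v -1.895 -3.274 2.339
v -1.464 -3.201 3.316
v -1.953 -1.139 2.206
v -1.523 -1.066 3.183
v -1.117 -3.274 1.997
v -0.687 -3.201 2.974
v -1.176 -1.139 1.864
v -0.745 -1.066 2.841
v 2.583 2.477 -0.312
v 3.492 2.504 -0.329
v 3.467 4.03 0.734
v 2.557 4.003 0.752
v 3.301 2.805 -0.764
v 3.275 4.33 0.299
v 2.835 2.98 -1.027
v 2.81 4.506 0.037
v 2.273 2.963 -1.016
v 2.248 4.489 0.047
v 1.83 2.761 -0.736
v 1.804 4.286 0.327
v 1.673 2.45 -0.294
v 1.648 3.976 0.769
v 1.865 2.15 0.141
v 1.839 3.675 1.204
v 2.33 1.974 0.403
v 2.305 3.5 1.467
v 2.892 1.991 0.393
v 2.867 3.517 1.456
v 3.336 2.194 0.113
v 3.31 3.719 1.176
v 1.494 -2.971 2.112
v 1.956 -3.182 1.645
v 2.466 -2.829 3.008
v 1.907 -2.713 1.623
v 1.665 -2.365 1.83
v 1.343 -2.3 2.169
v 1.092 -2.549 2.481
v 1.028 -2.996 2.621
v 1.183 -3.431 2.522
v 1.483 -3.651 2.231
v 1.788 -3.552 1.885
f 2 1 5
f 2 5 3
f 3 5 6
f 3 6 4
f 5 1 7
f 5 7 6
f 6 7 8
f 6 8 4
f 7 1 9
f 7 9 8
f 8 9 10
f 8 10 4
f 9 1 11
f 9 11 10
f 10 11 12
f 10 12 4
f 11 1 13
f 11 13 12
f 12 13 14
f 12 14 4
f 13 1 15
f 13 15 14
f 14 15 16
f 14 16 4
f 15 1 17
f 15 17 16
f 16 17 18
f 16 18 4
f 17 1 19
f 17 19 18
f 18 19 20
f 18 20 4
f 19 1 21
f 19 21 20
f 20 21 22
f 20 22 4
f 21 1 2
f 21 2 22
f 22 2 3
f 22 3 4
f 24 23 26
f 24 26 25
f 26 23 27
f 26 27 25
f 27 23 28
f 27 28 25
f 28 23 29
f 28 29 25
f 29 23 30
f 29 30 25
f 30 23 31
f 30 31 25
f 31 23 32
f 31 32 25
f 32 23 33
f 32 33 25
f 33 23 24
f 33 24 25
f 35 37 34
f 38 35 34
f 34 37 36
f 36 38 34
f 35 41 37
f 39 35 38
f 39 41 35
f 37 41 36
f 40 38 36
f 36 41 40
f 40 39 38
f 41 39 40
f 43 42 46
f 43 46 44
f 44 46 47
f 44 47 45
f 46 42 48
f 46 48 47
f 47 48 49
f 47 49 45
f 48 42 50
f 48 50 49
f 49 50 51
f 49 51 45
f 50 42 52
f 50 52 51
f 51 52 53
f 51 53 45
f 52 42 54
f 52 54 53
f 53 54 55
f 53 55 45
f 54 42 56
f 54 56 55
f 55 56 57
f 55 57 45
f 56 42 58
f 56 58 57
f 57 58 59
f 57 59 45
f 58 42 60
f 58 60 59
f 59 60 61
f 59 61 45
f 60 42 62
f 60 62 61
f 61 62 63
f 61 63 45
f 62 42 43
f 62 43 63
f 63 43 44
f 63 44 45
f 65 64 67
f 65 67 66
f 67 64 68
f 67 68 66
f 68 64 69
f 68 69 66
f 69 64 70
f 69 70 66
f 70 64 71
f 70 71 66
f 71 64 72
f 71 72 66
f 72 64 73
f 72 73 66
f 73 64 74
f 73 74 66
f 74 64 65
f 74 65 66



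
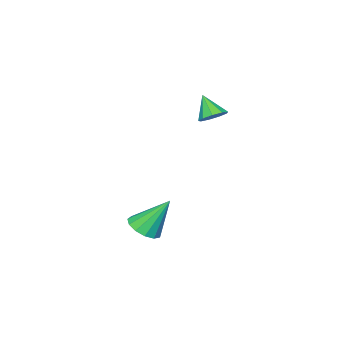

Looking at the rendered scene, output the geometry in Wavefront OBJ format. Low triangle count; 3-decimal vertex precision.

v 3.171 -2.434 -2.967
v 3.679 -1.927 -3.027
v 2.609 -1.706 -1.573
v 3.356 -1.789 -3.229
v 2.974 -1.856 -3.348
v 2.654 -2.106 -3.346
v 2.499 -2.461 -3.224
v 2.558 -2.807 -3.02
v 2.811 -3.034 -2.799
v 3.179 -3.071 -2.632
v 3.544 -2.905 -2.57
v 3.791 -2.59 -2.635
v 3.841 -2.225 -2.805
v 0.205 -1.825 1.793
v 0.682 -2.118 1.643
v 0.075 -2.475 2.647
v 0.777 -1.818 1.885
v 0.604 -1.522 2.085
v 0.244 -1.368 2.148
v -0.135 -1.428 2.045
v -0.354 -1.674 1.824
v -0.313 -1.991 1.589
v -0.029 -2.23 1.45
v 0.364 -2.28 1.471
f 2 1 4
f 2 4 3
f 4 1 5
f 4 5 3
f 5 1 6
f 5 6 3
f 6 1 7
f 6 7 3
f 7 1 8
f 7 8 3
f 8 1 9
f 8 9 3
f 9 1 10
f 9 10 3
f 10 1 11
f 10 11 3
f 11 1 12
f 11 12 3
f 12 1 13
f 12 13 3
f 13 1 2
f 13 2 3
f 15 14 17
f 15 17 16
f 17 14 18
f 17 18 16
f 18 14 19
f 18 19 16
f 19 14 20
f 19 20 16
f 20 14 21
f 20 21 16
f 21 14 22
f 21 22 16
f 22 14 23
f 22 23 16
f 23 14 24
f 23 24 16
f 24 14 15
f 24 15 16



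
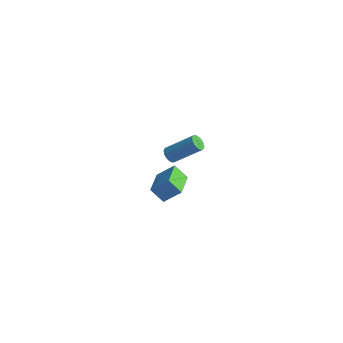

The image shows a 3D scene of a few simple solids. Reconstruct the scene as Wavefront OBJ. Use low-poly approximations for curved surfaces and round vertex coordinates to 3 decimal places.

v 2.881 -3.719 0.618
v 2.257 -3.951 1.324
v 2.122 -2.4 0.381
v 1.499 -2.632 1.087
v 3.561 -3.188 1.393
v 2.938 -3.42 2.099
v 2.803 -1.869 1.156
v 2.179 -2.101 1.862
v -2.764 3.181 -3.972
v -2.374 2.936 -4.19
v -1.146 3.813 -2.987
v -1.536 4.059 -2.768
v -2.383 3.101 -4.301
v -1.156 3.978 -3.098
v -2.45 3.278 -4.362
v -1.223 4.155 -3.159
v -2.565 3.44 -4.363
v -1.337 4.318 -3.16
v -2.71 3.563 -4.305
v -1.483 4.441 -3.102
v -2.863 3.628 -4.196
v -1.636 4.506 -2.993
v -3.001 3.625 -4.053
v -1.774 4.503 -2.849
v -3.103 3.554 -3.897
v -1.876 4.432 -2.694
v -3.154 3.427 -3.753
v -1.926 4.304 -2.55
v -3.144 3.262 -3.642
v -1.917 4.139 -2.439
v -3.077 3.085 -3.581
v -1.85 3.962 -2.378
v -2.963 2.922 -3.58
v -1.735 3.8 -2.377
v -2.817 2.799 -3.638
v -1.59 3.677 -2.435
v -2.664 2.734 -3.747
v -1.437 3.612 -2.544
v -2.526 2.737 -3.891
v -1.299 3.615 -2.687
v -2.424 2.808 -4.046
v -1.197 3.686 -2.843
f 2 4 1
f 5 2 1
f 1 4 3
f 3 5 1
f 2 8 4
f 6 2 5
f 6 8 2
f 4 8 3
f 7 5 3
f 3 8 7
f 7 6 5
f 8 6 7
f 10 9 13
f 10 13 11
f 11 13 14
f 11 14 12
f 13 9 15
f 13 15 14
f 14 15 16
f 14 16 12
f 15 9 17
f 15 17 16
f 16 17 18
f 16 18 12
f 17 9 19
f 17 19 18
f 18 19 20
f 18 20 12
f 19 9 21
f 19 21 20
f 20 21 22
f 20 22 12
f 21 9 23
f 21 23 22
f 22 23 24
f 22 24 12
f 23 9 25
f 23 25 24
f 24 25 26
f 24 26 12
f 25 9 27
f 25 27 26
f 26 27 28
f 26 28 12
f 27 9 29
f 27 29 28
f 28 29 30
f 28 30 12
f 29 9 31
f 29 31 30
f 30 31 32
f 30 32 12
f 31 9 33
f 31 33 32
f 32 33 34
f 32 34 12
f 33 9 35
f 33 35 34
f 34 35 36
f 34 36 12
f 35 9 37
f 35 37 36
f 36 37 38
f 36 38 12
f 37 9 39
f 37 39 38
f 38 39 40
f 38 40 12
f 39 9 41
f 39 41 40
f 40 41 42
f 40 42 12
f 41 9 10
f 41 10 42
f 42 10 11
f 42 11 12



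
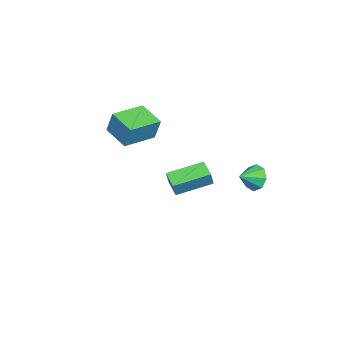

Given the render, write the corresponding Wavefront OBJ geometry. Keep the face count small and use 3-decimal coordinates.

v 1.932 1.119 1.891
v 2.365 1.112 2.792
v 2.691 1.732 1.53
v 3.124 1.725 2.432
v 2.996 -0.505 1.368
v 3.429 -0.512 2.27
v 3.755 0.108 1.008
v 4.188 0.101 1.909
v -2.296 -4.029 2.233
v -2.09 -3.616 3.607
v -1.439 -2.743 1.717
v -1.233 -2.329 3.092
v -0.627 -5.111 2.308
v -0.421 -4.697 3.683
v 0.23 -3.824 1.793
v 0.436 -3.411 3.167
v -3.85 2.089 -1.913
v -3.369 2.152 -2.671
v -3.03 1.431 -1.447
v -3.222 2.654 -2.222
v -3.442 2.824 -1.592
v -3.902 2.564 -1.151
v -4.331 2.025 -1.155
v -4.479 1.524 -1.604
v -4.258 1.353 -2.234
v -3.798 1.614 -2.675
f 2 4 1
f 5 2 1
f 1 4 3
f 3 5 1
f 2 8 4
f 6 2 5
f 6 8 2
f 4 8 3
f 7 5 3
f 3 8 7
f 7 6 5
f 8 6 7
f 10 12 9
f 13 10 9
f 9 12 11
f 11 13 9
f 10 16 12
f 14 10 13
f 14 16 10
f 12 16 11
f 15 13 11
f 11 16 15
f 15 14 13
f 16 14 15
f 18 17 20
f 18 20 19
f 20 17 21
f 20 21 19
f 21 17 22
f 21 22 19
f 22 17 23
f 22 23 19
f 23 17 24
f 23 24 19
f 24 17 25
f 24 25 19
f 25 17 26
f 25 26 19
f 26 17 18
f 26 18 19



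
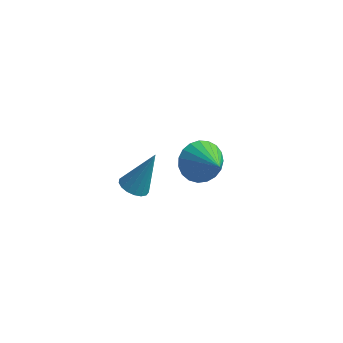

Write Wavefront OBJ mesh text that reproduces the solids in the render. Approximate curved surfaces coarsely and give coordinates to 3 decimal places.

v 0.502 1.469 -2.816
v 1.16 2.271 -2.752
v 1.658 0.431 -1.704
v 0.899 2.342 -2.414
v 0.569 2.261 -2.146
v 0.228 2.044 -1.994
v -0.066 1.727 -1.984
v -0.262 1.365 -2.118
v -0.326 1.021 -2.373
v -0.246 0.755 -2.704
v -0.037 0.612 -3.054
v 0.265 0.617 -3.364
v 0.608 0.769 -3.578
v 0.933 1.042 -3.661
v 1.183 1.389 -3.598
v 1.316 1.75 -3.399
v 1.308 2.062 -3.1
v -0.513 -3.813 0.694
v -0.068 -3.461 0.376
v 0.153 -3.147 2.366
v -0.313 -3.27 0.398
v -0.604 -3.204 0.487
v -0.873 -3.277 0.623
v -1.061 -3.473 0.776
v -1.122 -3.747 0.91
v -1.044 -4.036 0.994
v -0.845 -4.275 1.009
v -0.569 -4.407 0.952
v -0.28 -4.403 0.836
v -0.045 -4.265 0.687
v 0.083 -4.023 0.54
v 0.075 -3.733 0.428
f 2 1 4
f 2 4 3
f 4 1 5
f 4 5 3
f 5 1 6
f 5 6 3
f 6 1 7
f 6 7 3
f 7 1 8
f 7 8 3
f 8 1 9
f 8 9 3
f 9 1 10
f 9 10 3
f 10 1 11
f 10 11 3
f 11 1 12
f 11 12 3
f 12 1 13
f 12 13 3
f 13 1 14
f 13 14 3
f 14 1 15
f 14 15 3
f 15 1 16
f 15 16 3
f 16 1 17
f 16 17 3
f 17 1 2
f 17 2 3
f 19 18 21
f 19 21 20
f 21 18 22
f 21 22 20
f 22 18 23
f 22 23 20
f 23 18 24
f 23 24 20
f 24 18 25
f 24 25 20
f 25 18 26
f 25 26 20
f 26 18 27
f 26 27 20
f 27 18 28
f 27 28 20
f 28 18 29
f 28 29 20
f 29 18 30
f 29 30 20
f 30 18 31
f 30 31 20
f 31 18 32
f 31 32 20
f 32 18 19
f 32 19 20



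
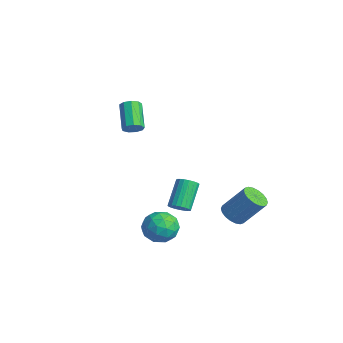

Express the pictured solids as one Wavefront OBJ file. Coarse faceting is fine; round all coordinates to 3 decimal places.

v 0.783 -0.676 -4.112
v 1.302 -0.388 -3.975
v 0.477 0.505 -2.73
v -0.043 0.216 -2.868
v 1.202 -0.235 -4.15
v 0.376 0.657 -2.906
v 1.03 -0.158 -4.32
v 0.204 0.734 -3.075
v 0.814 -0.171 -4.453
v -0.012 0.721 -3.209
v 0.594 -0.272 -4.528
v -0.232 0.621 -3.283
v 0.406 -0.442 -4.531
v -0.42 0.45 -3.286
v 0.283 -0.653 -4.461
v -0.543 0.24 -3.216
v 0.247 -0.867 -4.331
v -0.579 0.025 -3.086
v 0.303 -1.049 -4.163
v -0.523 -0.157 -2.919
v 0.442 -1.166 -3.987
v -0.383 -0.274 -2.742
v 0.641 -1.199 -3.832
v -0.185 -0.307 -2.587
v 0.864 -1.141 -3.726
v 0.038 -0.249 -2.481
v 1.073 -1.003 -3.686
v 0.247 -0.11 -2.441
v 1.231 -0.808 -3.72
v 0.405 0.084 -2.476
v 1.313 -0.59 -3.822
v 0.487 0.302 -2.578
v 3.619 -2.103 -3.219
v 4.423 -2.69 -3.134
v 2.677 -3.41 -3.346
v 3.481 -3.997 -3.261
v 3.166 -3.465 -2.477
v 3.748 -2.657 -2.398
v 3.352 -3.443 -4.082
v 3.934 -2.635 -4.003
v 4.258 -3.518 -3.667
v 4.142 -3.532 -2.675
v 2.958 -2.568 -3.805
v 2.842 -2.582 -2.813
v 4.104 -2.282 -3.165
v 2.996 -3.818 -3.315
v 2.811 -3.505 -2.854
v 3.283 -3.851 -2.803
v 3.707 -2.262 -2.733
v 4.179 -2.607 -2.683
v 3.44 -3.063 -2.296
v 2.921 -3.493 -3.797
v 3.393 -3.838 -3.747
v 3.817 -2.249 -3.677
v 4.289 -2.595 -3.626
v 3.66 -3.037 -4.184
v 4.479 -3.114 -3.428
v 3.925 -3.882 -3.503
v 3.85 -3.557 -3.986
v 4.192 -3.082 -3.939
v 4.411 -3.121 -2.845
v 3.858 -3.89 -2.92
v 3.672 -3.577 -2.459
v 4.014 -3.102 -2.413
v 4.314 -3.608 -3.158
v 3.242 -2.21 -3.56
v 2.689 -2.979 -3.635
v 3.086 -2.998 -4.067
v 3.428 -2.523 -4.021
v 3.175 -2.218 -2.977
v 2.621 -2.986 -3.052
v 2.908 -3.018 -2.541
v 3.25 -2.543 -2.494
v 2.786 -2.492 -3.322
v -2.108 -1.874 0.516
v -1.723 -1.602 0.871
v -2.987 -1.153 1.899
v -3.372 -1.426 1.544
v -1.859 -1.344 0.591
v -3.124 -0.896 1.619
v -2.111 -1.335 0.277
v -3.376 -0.887 1.304
v -2.362 -1.578 0.074
v -3.627 -1.13 1.102
v -2.494 -1.959 0.078
v -3.758 -1.511 1.106
v -2.445 -2.301 0.287
v -3.709 -1.853 1.315
v -2.238 -2.443 0.604
v -3.503 -1.995 1.631
v -1.97 -2.319 0.879
v -3.235 -1.87 1.907
v -1.767 -1.986 0.985
v -3.031 -1.538 2.012
v 3.285 1.053 -3.638
v 3.979 0.837 -3.825
v 4.649 1.752 -2.388
v 3.955 1.967 -2.202
v 3.943 1.124 -3.991
v 4.613 2.039 -2.554
v 3.777 1.397 -4.087
v 4.447 2.312 -2.651
v 3.514 1.602 -4.095
v 4.183 2.517 -2.658
v 3.205 1.698 -4.012
v 3.874 2.613 -2.575
v 2.912 1.666 -3.855
v 3.582 2.581 -2.418
v 2.693 1.513 -3.655
v 3.363 2.427 -2.219
v 2.591 1.268 -3.452
v 3.261 2.183 -2.015
v 2.627 0.981 -3.286
v 3.297 1.896 -1.849
v 2.793 0.708 -3.189
v 3.463 1.623 -1.753
v 3.057 0.503 -3.182
v 3.726 1.418 -1.745
v 3.366 0.407 -3.265
v 4.035 1.322 -1.828
v 3.658 0.439 -3.422
v 4.328 1.354 -1.985
v 3.877 0.593 -3.621
v 4.547 1.507 -2.185
f 2 1 5
f 2 5 3
f 3 5 6
f 3 6 4
f 5 1 7
f 5 7 6
f 6 7 8
f 6 8 4
f 7 1 9
f 7 9 8
f 8 9 10
f 8 10 4
f 9 1 11
f 9 11 10
f 10 11 12
f 10 12 4
f 11 1 13
f 11 13 12
f 12 13 14
f 12 14 4
f 13 1 15
f 13 15 14
f 14 15 16
f 14 16 4
f 15 1 17
f 15 17 16
f 16 17 18
f 16 18 4
f 17 1 19
f 17 19 18
f 18 19 20
f 18 20 4
f 19 1 21
f 19 21 20
f 20 21 22
f 20 22 4
f 21 1 23
f 21 23 22
f 22 23 24
f 22 24 4
f 23 1 25
f 23 25 24
f 24 25 26
f 24 26 4
f 25 1 27
f 25 27 26
f 26 27 28
f 26 28 4
f 27 1 29
f 27 29 28
f 28 29 30
f 28 30 4
f 29 1 31
f 29 31 30
f 30 31 32
f 30 32 4
f 31 1 2
f 31 2 32
f 32 2 3
f 32 3 4
f 33 70 49
f 70 44 73
f 49 73 38
f 70 73 49
f 33 49 45
f 49 38 50
f 45 50 34
f 49 50 45
f 33 45 54
f 45 34 55
f 54 55 40
f 45 55 54
f 33 54 66
f 54 40 69
f 66 69 43
f 54 69 66
f 33 66 70
f 66 43 74
f 70 74 44
f 66 74 70
f 34 50 61
f 50 38 64
f 61 64 42
f 50 64 61
f 38 73 51
f 73 44 72
f 51 72 37
f 73 72 51
f 44 74 71
f 74 43 67
f 71 67 35
f 74 67 71
f 43 69 68
f 69 40 56
f 68 56 39
f 69 56 68
f 40 55 60
f 55 34 57
f 60 57 41
f 55 57 60
f 36 62 48
f 62 42 63
f 48 63 37
f 62 63 48
f 36 48 46
f 48 37 47
f 46 47 35
f 48 47 46
f 36 46 53
f 46 35 52
f 53 52 39
f 46 52 53
f 36 53 58
f 53 39 59
f 58 59 41
f 53 59 58
f 36 58 62
f 58 41 65
f 62 65 42
f 58 65 62
f 37 63 51
f 63 42 64
f 51 64 38
f 63 64 51
f 35 47 71
f 47 37 72
f 71 72 44
f 47 72 71
f 39 52 68
f 52 35 67
f 68 67 43
f 52 67 68
f 41 59 60
f 59 39 56
f 60 56 40
f 59 56 60
f 42 65 61
f 65 41 57
f 61 57 34
f 65 57 61
f 76 75 79
f 76 79 77
f 77 79 80
f 77 80 78
f 79 75 81
f 79 81 80
f 80 81 82
f 80 82 78
f 81 75 83
f 81 83 82
f 82 83 84
f 82 84 78
f 83 75 85
f 83 85 84
f 84 85 86
f 84 86 78
f 85 75 87
f 85 87 86
f 86 87 88
f 86 88 78
f 87 75 89
f 87 89 88
f 88 89 90
f 88 90 78
f 89 75 91
f 89 91 90
f 90 91 92
f 90 92 78
f 91 75 93
f 91 93 92
f 92 93 94
f 92 94 78
f 93 75 76
f 93 76 94
f 94 76 77
f 94 77 78
f 96 95 99
f 96 99 97
f 97 99 100
f 97 100 98
f 99 95 101
f 99 101 100
f 100 101 102
f 100 102 98
f 101 95 103
f 101 103 102
f 102 103 104
f 102 104 98
f 103 95 105
f 103 105 104
f 104 105 106
f 104 106 98
f 105 95 107
f 105 107 106
f 106 107 108
f 106 108 98
f 107 95 109
f 107 109 108
f 108 109 110
f 108 110 98
f 109 95 111
f 109 111 110
f 110 111 112
f 110 112 98
f 111 95 113
f 111 113 112
f 112 113 114
f 112 114 98
f 113 95 115
f 113 115 114
f 114 115 116
f 114 116 98
f 115 95 117
f 115 117 116
f 116 117 118
f 116 118 98
f 117 95 119
f 117 119 118
f 118 119 120
f 118 120 98
f 119 95 121
f 119 121 120
f 120 121 122
f 120 122 98
f 121 95 123
f 121 123 122
f 122 123 124
f 122 124 98
f 123 95 96
f 123 96 124
f 124 96 97
f 124 97 98



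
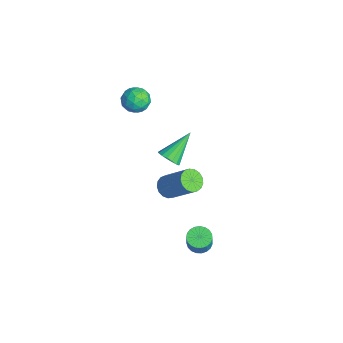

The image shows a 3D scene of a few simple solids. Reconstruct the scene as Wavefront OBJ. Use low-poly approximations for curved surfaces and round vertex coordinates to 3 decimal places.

v -3.622 -1.538 -2.707
v -3.296 -1.038 -3.091
v -4.338 -0.122 -1.473
v -3.602 -1.066 -3.237
v -3.912 -1.202 -3.261
v -4.156 -1.415 -3.158
v -4.278 -1.656 -2.952
v -4.249 -1.87 -2.69
v -4.077 -2.008 -2.432
v -3.8 -2.038 -2.236
v -3.483 -1.954 -2.149
v -3.197 -1.774 -2.19
v -3.009 -1.54 -2.349
v -2.961 -1.306 -2.59
v -3.065 -1.124 -2.858
v 0.489 -2.731 -0.448
v 0.804 -2.335 -0.918
v 1.966 -1.414 0.639
v 1.651 -1.809 1.108
v 0.542 -2.157 -0.828
v 1.703 -1.235 0.729
v 0.267 -2.11 -0.65
v 1.428 -1.188 0.907
v 0.043 -2.205 -0.427
v 1.205 -1.283 1.13
v -0.078 -2.421 -0.209
v 1.083 -1.499 1.348
v -0.07 -2.707 -0.045
v 1.091 -1.786 1.512
v 0.067 -3 0.026
v 1.228 -2.078 1.583
v 0.3 -3.23 -0.012
v 1.461 -2.309 1.545
v 0.577 -3.346 -0.149
v 1.738 -2.425 1.408
v 0.833 -3.322 -0.356
v 1.995 -2.4 1.201
v 1.011 -3.161 -0.583
v 2.173 -2.24 0.974
v 1.07 -2.903 -0.78
v 2.231 -1.981 0.777
v 0.995 -2.604 -0.901
v 2.156 -1.683 0.656
v 3.258 -1.869 -2.628
v 3.781 -2.191 -2.868
v 4.145 -2.313 -1.913
v 3.622 -1.991 -1.672
v 3.869 -1.932 -2.869
v 4.233 -2.053 -1.913
v 3.851 -1.661 -2.828
v 4.216 -1.782 -1.872
v 3.731 -1.426 -2.752
v 4.095 -1.548 -1.796
v 3.529 -1.268 -2.655
v 3.893 -1.39 -1.699
v 3.28 -1.214 -2.553
v 3.644 -1.335 -1.597
v 3.027 -1.273 -2.464
v 3.391 -1.395 -1.508
v 2.814 -1.435 -2.403
v 3.178 -1.557 -1.448
v 2.678 -1.673 -2.382
v 3.042 -1.794 -1.426
v 2.642 -1.944 -2.403
v 3.006 -2.066 -1.447
v 2.713 -2.202 -2.462
v 3.077 -2.324 -1.507
v 2.877 -2.403 -2.551
v 3.242 -2.525 -1.595
v 3.108 -2.511 -2.653
v 3.472 -2.633 -1.697
v 3.365 -2.509 -2.75
v 3.729 -2.631 -1.794
v 3.603 -2.396 -2.826
v 3.967 -2.517 -1.871
v -3.867 -3.09 3.623
v -3.268 -2.869 4.154
v -3.032 -3.971 3.046
v -2.433 -3.75 3.577
v -3.097 -4.167 3.851
v -3.613 -3.623 4.207
v -2.687 -3.217 2.993
v -3.203 -2.673 3.349
v -2.538 -2.948 3.764
v -2.791 -3.535 4.294
v -3.509 -3.305 2.906
v -3.762 -3.892 3.436
v -3.641 -2.902 3.939
v -2.659 -3.938 3.261
v -3.049 -4.183 3.422
v -2.697 -4.053 3.734
v -3.844 -3.345 3.971
v -3.491 -3.215 4.283
v -3.391 -3.978 4.104
v -2.809 -3.625 2.917
v -2.456 -3.495 3.229
v -3.603 -2.787 3.466
v -3.251 -2.657 3.778
v -2.909 -2.862 3.096
v -2.86 -2.819 4.022
v -2.369 -3.336 3.683
v -2.519 -3.023 3.34
v -2.822 -2.703 3.549
v -3.008 -3.164 4.334
v -2.518 -3.681 3.995
v -2.908 -3.927 4.156
v -3.211 -3.607 4.365
v -2.58 -3.21 4.105
v -3.782 -3.159 3.205
v -3.292 -3.676 2.866
v -3.089 -3.233 2.835
v -3.392 -2.913 3.044
v -3.931 -3.504 3.517
v -3.44 -4.021 3.178
v -3.478 -4.137 3.651
v -3.781 -3.817 3.86
v -3.72 -3.63 3.095
f 2 1 4
f 2 4 3
f 4 1 5
f 4 5 3
f 5 1 6
f 5 6 3
f 6 1 7
f 6 7 3
f 7 1 8
f 7 8 3
f 8 1 9
f 8 9 3
f 9 1 10
f 9 10 3
f 10 1 11
f 10 11 3
f 11 1 12
f 11 12 3
f 12 1 13
f 12 13 3
f 13 1 14
f 13 14 3
f 14 1 15
f 14 15 3
f 15 1 2
f 15 2 3
f 17 16 20
f 17 20 18
f 18 20 21
f 18 21 19
f 20 16 22
f 20 22 21
f 21 22 23
f 21 23 19
f 22 16 24
f 22 24 23
f 23 24 25
f 23 25 19
f 24 16 26
f 24 26 25
f 25 26 27
f 25 27 19
f 26 16 28
f 26 28 27
f 27 28 29
f 27 29 19
f 28 16 30
f 28 30 29
f 29 30 31
f 29 31 19
f 30 16 32
f 30 32 31
f 31 32 33
f 31 33 19
f 32 16 34
f 32 34 33
f 33 34 35
f 33 35 19
f 34 16 36
f 34 36 35
f 35 36 37
f 35 37 19
f 36 16 38
f 36 38 37
f 37 38 39
f 37 39 19
f 38 16 40
f 38 40 39
f 39 40 41
f 39 41 19
f 40 16 42
f 40 42 41
f 41 42 43
f 41 43 19
f 42 16 17
f 42 17 43
f 43 17 18
f 43 18 19
f 45 44 48
f 45 48 46
f 46 48 49
f 46 49 47
f 48 44 50
f 48 50 49
f 49 50 51
f 49 51 47
f 50 44 52
f 50 52 51
f 51 52 53
f 51 53 47
f 52 44 54
f 52 54 53
f 53 54 55
f 53 55 47
f 54 44 56
f 54 56 55
f 55 56 57
f 55 57 47
f 56 44 58
f 56 58 57
f 57 58 59
f 57 59 47
f 58 44 60
f 58 60 59
f 59 60 61
f 59 61 47
f 60 44 62
f 60 62 61
f 61 62 63
f 61 63 47
f 62 44 64
f 62 64 63
f 63 64 65
f 63 65 47
f 64 44 66
f 64 66 65
f 65 66 67
f 65 67 47
f 66 44 68
f 66 68 67
f 67 68 69
f 67 69 47
f 68 44 70
f 68 70 69
f 69 70 71
f 69 71 47
f 70 44 72
f 70 72 71
f 71 72 73
f 71 73 47
f 72 44 74
f 72 74 73
f 73 74 75
f 73 75 47
f 74 44 45
f 74 45 75
f 75 45 46
f 75 46 47
f 76 113 92
f 113 87 116
f 92 116 81
f 113 116 92
f 76 92 88
f 92 81 93
f 88 93 77
f 92 93 88
f 76 88 97
f 88 77 98
f 97 98 83
f 88 98 97
f 76 97 109
f 97 83 112
f 109 112 86
f 97 112 109
f 76 109 113
f 109 86 117
f 113 117 87
f 109 117 113
f 77 93 104
f 93 81 107
f 104 107 85
f 93 107 104
f 81 116 94
f 116 87 115
f 94 115 80
f 116 115 94
f 87 117 114
f 117 86 110
f 114 110 78
f 117 110 114
f 86 112 111
f 112 83 99
f 111 99 82
f 112 99 111
f 83 98 103
f 98 77 100
f 103 100 84
f 98 100 103
f 79 105 91
f 105 85 106
f 91 106 80
f 105 106 91
f 79 91 89
f 91 80 90
f 89 90 78
f 91 90 89
f 79 89 96
f 89 78 95
f 96 95 82
f 89 95 96
f 79 96 101
f 96 82 102
f 101 102 84
f 96 102 101
f 79 101 105
f 101 84 108
f 105 108 85
f 101 108 105
f 80 106 94
f 106 85 107
f 94 107 81
f 106 107 94
f 78 90 114
f 90 80 115
f 114 115 87
f 90 115 114
f 82 95 111
f 95 78 110
f 111 110 86
f 95 110 111
f 84 102 103
f 102 82 99
f 103 99 83
f 102 99 103
f 85 108 104
f 108 84 100
f 104 100 77
f 108 100 104



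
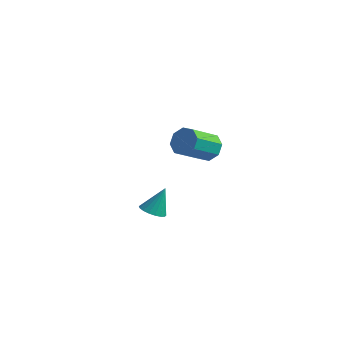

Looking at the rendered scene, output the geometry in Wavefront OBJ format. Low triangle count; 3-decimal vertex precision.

v 3.454 -2.198 2.028
v 4.108 -2.179 1.881
v 3.726 -1.582 3.312
v 4.008 -1.918 1.776
v 3.799 -1.712 1.722
v 3.522 -1.603 1.728
v 3.231 -1.612 1.794
v 2.984 -1.737 1.906
v 2.831 -1.953 2.042
v 2.801 -2.218 2.176
v 2.9 -2.479 2.28
v 3.11 -2.684 2.334
v 3.387 -2.794 2.328
v 3.678 -2.785 2.263
v 3.924 -2.66 2.15
v 4.078 -2.444 2.014
v 1.94 4.53 2.375
v 2.195 4.938 3.075
v 1.795 3.418 4.106
v 1.54 3.01 3.405
v 1.561 5.023 2.954
v 1.162 3.503 3.985
v 1.15 4.819 2.494
v 0.75 3.299 3.525
v 1.201 4.446 1.964
v 0.801 2.926 2.995
v 1.685 4.122 1.674
v 1.285 2.602 2.705
v 2.318 4.037 1.795
v 1.919 2.517 2.826
v 2.73 4.241 2.255
v 2.33 2.721 3.286
v 2.679 4.614 2.785
v 2.279 3.094 3.816
f 2 1 4
f 2 4 3
f 4 1 5
f 4 5 3
f 5 1 6
f 5 6 3
f 6 1 7
f 6 7 3
f 7 1 8
f 7 8 3
f 8 1 9
f 8 9 3
f 9 1 10
f 9 10 3
f 10 1 11
f 10 11 3
f 11 1 12
f 11 12 3
f 12 1 13
f 12 13 3
f 13 1 14
f 13 14 3
f 14 1 15
f 14 15 3
f 15 1 16
f 15 16 3
f 16 1 2
f 16 2 3
f 18 17 21
f 18 21 19
f 19 21 22
f 19 22 20
f 21 17 23
f 21 23 22
f 22 23 24
f 22 24 20
f 23 17 25
f 23 25 24
f 24 25 26
f 24 26 20
f 25 17 27
f 25 27 26
f 26 27 28
f 26 28 20
f 27 17 29
f 27 29 28
f 28 29 30
f 28 30 20
f 29 17 31
f 29 31 30
f 30 31 32
f 30 32 20
f 31 17 33
f 31 33 32
f 32 33 34
f 32 34 20
f 33 17 18
f 33 18 34
f 34 18 19
f 34 19 20



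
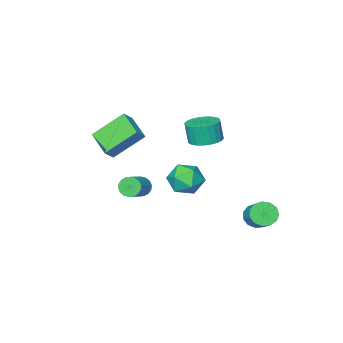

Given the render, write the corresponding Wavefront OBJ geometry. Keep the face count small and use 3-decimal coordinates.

v -3.139 2.345 -3.307
v -2.76 2.692 -3.908
v -2.383 3.761 -3.053
v -2.761 3.415 -2.453
v -3.178 2.846 -3.917
v -2.801 3.916 -3.062
v -3.583 2.842 -3.732
v -3.206 3.911 -2.877
v -3.847 2.679 -3.413
v -3.47 3.749 -2.558
v -3.886 2.411 -3.06
v -3.509 3.48 -2.205
v -3.688 2.122 -2.785
v -3.31 3.191 -1.931
v -3.315 1.904 -2.677
v -2.938 2.973 -1.822
v -2.887 1.826 -2.768
v -2.509 2.895 -1.914
v -2.538 1.913 -3.031
v -2.161 2.982 -2.176
v -2.38 2.137 -3.382
v -2.003 3.206 -2.527
v -2.463 2.428 -3.709
v -2.086 3.497 -2.854
v 3.29 -2.609 2.213
v 1.813 -1.897 3.604
v 3.508 -1.044 1.643
v 2.03 -0.332 3.034
v 3.87 -2.488 2.766
v 2.392 -1.776 4.157
v 4.087 -0.923 2.196
v 2.61 -0.211 3.587
v -0.557 1.301 2.748
v 0.272 1.697 2.79
v 0.326 1.456 3.995
v -0.503 1.059 3.952
v 0.057 1.977 2.855
v 0.111 1.736 4.06
v -0.251 2.154 2.905
v -0.197 1.913 4.11
v -0.606 2.201 2.93
v -0.552 1.96 4.135
v -0.954 2.111 2.927
v -0.9 1.87 4.132
v -1.241 1.898 2.898
v -1.187 1.656 4.102
v -1.424 1.593 2.845
v -1.37 1.352 4.05
v -1.475 1.244 2.777
v -1.421 1.003 3.982
v -1.386 0.904 2.705
v -1.332 0.663 3.91
v -1.171 0.624 2.64
v -1.117 0.383 3.845
v -0.863 0.447 2.59
v -0.809 0.206 3.795
v -0.508 0.4 2.565
v -0.454 0.159 3.77
v -0.16 0.49 2.568
v -0.106 0.249 3.773
v 0.127 0.704 2.598
v 0.181 0.462 3.802
v 0.31 1.008 2.65
v 0.364 0.767 3.855
v 0.361 1.357 2.718
v 0.415 1.116 3.923
v 0.889 2.313 1.483
v 1.844 2.007 1.135
v 0.156 1.593 0.105
v 1.111 1.287 -0.243
v 0.693 0.838 0.624
v 1.146 1.283 1.475
v 0.854 2.317 -0.235
v 1.307 2.762 0.616
v 1.823 2.01 0.073
v 1.723 1.095 0.604
v 0.277 2.505 0.636
v 0.177 1.59 1.167
v -0.104 -4.16 -3.337
v 0.255 -4.174 -3.902
v 1.343 -3.535 -3.229
v 0.984 -3.52 -2.663
v 0.113 -3.913 -3.921
v 1.201 -3.274 -3.247
v -0.072 -3.7 -3.824
v 1.015 -3.061 -3.15
v -0.264 -3.579 -3.63
v 0.824 -2.94 -2.956
v -0.423 -3.572 -3.378
v 0.664 -2.933 -2.705
v -0.52 -3.682 -3.118
v 0.568 -3.043 -2.445
v -0.534 -3.886 -2.902
v 0.554 -3.247 -2.228
v -0.463 -4.145 -2.771
v 0.625 -3.506 -2.098
v -0.321 -4.406 -2.753
v 0.767 -3.767 -2.079
v -0.135 -4.619 -2.85
v 0.952 -3.98 -2.176
v 0.056 -4.74 -3.044
v 1.144 -4.101 -2.37
v 0.216 -4.747 -3.295
v 1.303 -4.108 -2.622
v 0.312 -4.637 -3.555
v 1.4 -3.998 -2.882
v 0.326 -4.433 -3.772
v 1.414 -3.794 -3.098
f 2 1 5
f 2 5 3
f 3 5 6
f 3 6 4
f 5 1 7
f 5 7 6
f 6 7 8
f 6 8 4
f 7 1 9
f 7 9 8
f 8 9 10
f 8 10 4
f 9 1 11
f 9 11 10
f 10 11 12
f 10 12 4
f 11 1 13
f 11 13 12
f 12 13 14
f 12 14 4
f 13 1 15
f 13 15 14
f 14 15 16
f 14 16 4
f 15 1 17
f 15 17 16
f 16 17 18
f 16 18 4
f 17 1 19
f 17 19 18
f 18 19 20
f 18 20 4
f 19 1 21
f 19 21 20
f 20 21 22
f 20 22 4
f 21 1 23
f 21 23 22
f 22 23 24
f 22 24 4
f 23 1 2
f 23 2 24
f 24 2 3
f 24 3 4
f 26 28 25
f 29 26 25
f 25 28 27
f 27 29 25
f 26 32 28
f 30 26 29
f 30 32 26
f 28 32 27
f 31 29 27
f 27 32 31
f 31 30 29
f 32 30 31
f 34 33 37
f 34 37 35
f 35 37 38
f 35 38 36
f 37 33 39
f 37 39 38
f 38 39 40
f 38 40 36
f 39 33 41
f 39 41 40
f 40 41 42
f 40 42 36
f 41 33 43
f 41 43 42
f 42 43 44
f 42 44 36
f 43 33 45
f 43 45 44
f 44 45 46
f 44 46 36
f 45 33 47
f 45 47 46
f 46 47 48
f 46 48 36
f 47 33 49
f 47 49 48
f 48 49 50
f 48 50 36
f 49 33 51
f 49 51 50
f 50 51 52
f 50 52 36
f 51 33 53
f 51 53 52
f 52 53 54
f 52 54 36
f 53 33 55
f 53 55 54
f 54 55 56
f 54 56 36
f 55 33 57
f 55 57 56
f 56 57 58
f 56 58 36
f 57 33 59
f 57 59 58
f 58 59 60
f 58 60 36
f 59 33 61
f 59 61 60
f 60 61 62
f 60 62 36
f 61 33 63
f 61 63 62
f 62 63 64
f 62 64 36
f 63 33 65
f 63 65 64
f 64 65 66
f 64 66 36
f 65 33 34
f 65 34 66
f 66 34 35
f 66 35 36
f 67 78 72
f 67 72 68
f 67 68 74
f 67 74 77
f 67 77 78
f 68 72 76
f 72 78 71
f 78 77 69
f 77 74 73
f 74 68 75
f 70 76 71
f 70 71 69
f 70 69 73
f 70 73 75
f 70 75 76
f 71 76 72
f 69 71 78
f 73 69 77
f 75 73 74
f 76 75 68
f 80 79 83
f 80 83 81
f 81 83 84
f 81 84 82
f 83 79 85
f 83 85 84
f 84 85 86
f 84 86 82
f 85 79 87
f 85 87 86
f 86 87 88
f 86 88 82
f 87 79 89
f 87 89 88
f 88 89 90
f 88 90 82
f 89 79 91
f 89 91 90
f 90 91 92
f 90 92 82
f 91 79 93
f 91 93 92
f 92 93 94
f 92 94 82
f 93 79 95
f 93 95 94
f 94 95 96
f 94 96 82
f 95 79 97
f 95 97 96
f 96 97 98
f 96 98 82
f 97 79 99
f 97 99 98
f 98 99 100
f 98 100 82
f 99 79 101
f 99 101 100
f 100 101 102
f 100 102 82
f 101 79 103
f 101 103 102
f 102 103 104
f 102 104 82
f 103 79 105
f 103 105 104
f 104 105 106
f 104 106 82
f 105 79 107
f 105 107 106
f 106 107 108
f 106 108 82
f 107 79 80
f 107 80 108
f 108 80 81
f 108 81 82

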